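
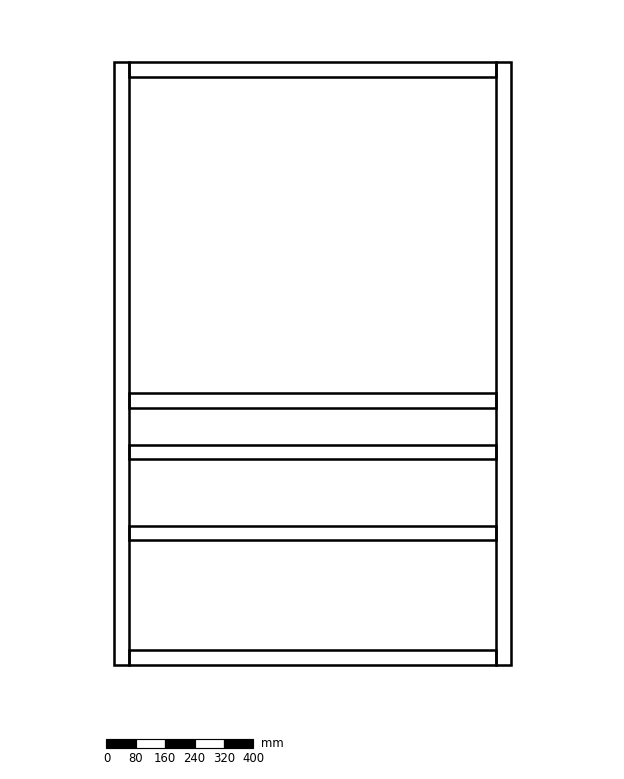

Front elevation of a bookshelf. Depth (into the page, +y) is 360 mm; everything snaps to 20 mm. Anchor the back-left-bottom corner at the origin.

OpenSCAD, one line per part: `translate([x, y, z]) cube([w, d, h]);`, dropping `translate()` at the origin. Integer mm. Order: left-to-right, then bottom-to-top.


cube([40, 360, 1640]);
translate([40, 0, 0]) cube([1000, 360, 40]);
translate([40, 0, 340]) cube([1000, 360, 40]);
translate([40, 0, 560]) cube([1000, 360, 40]);
translate([40, 0, 700]) cube([1000, 360, 40]);
translate([40, 0, 1600]) cube([1000, 360, 40]);
translate([1040, 0, 0]) cube([40, 360, 1640]);


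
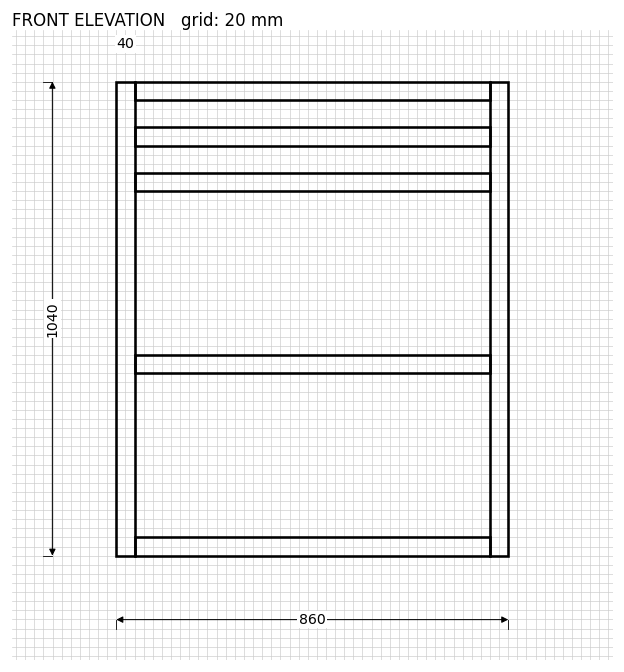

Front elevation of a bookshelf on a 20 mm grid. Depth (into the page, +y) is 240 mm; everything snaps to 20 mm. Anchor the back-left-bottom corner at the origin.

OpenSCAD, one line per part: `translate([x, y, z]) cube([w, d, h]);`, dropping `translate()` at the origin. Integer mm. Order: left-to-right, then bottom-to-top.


cube([40, 240, 1040]);
translate([40, 0, 0]) cube([780, 240, 40]);
translate([40, 0, 400]) cube([780, 240, 40]);
translate([40, 0, 800]) cube([780, 240, 40]);
translate([40, 0, 900]) cube([780, 240, 40]);
translate([40, 0, 1000]) cube([780, 240, 40]);
translate([820, 0, 0]) cube([40, 240, 1040]);


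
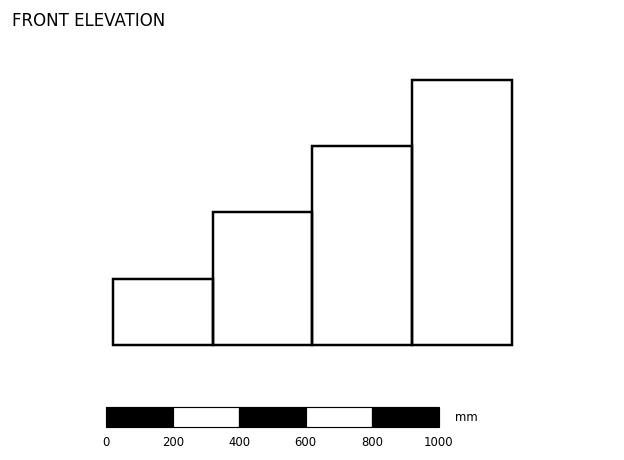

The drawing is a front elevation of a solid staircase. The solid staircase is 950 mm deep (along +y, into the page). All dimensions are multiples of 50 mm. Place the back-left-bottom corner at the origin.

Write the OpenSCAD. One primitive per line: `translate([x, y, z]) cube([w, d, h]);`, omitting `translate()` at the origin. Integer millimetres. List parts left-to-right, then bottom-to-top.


cube([300, 950, 200]);
translate([300, 0, 0]) cube([300, 950, 400]);
translate([600, 0, 0]) cube([300, 950, 600]);
translate([900, 0, 0]) cube([300, 950, 800]);


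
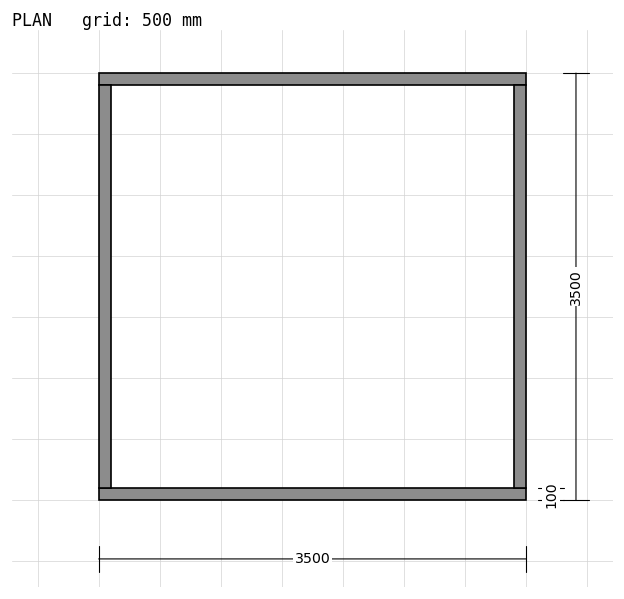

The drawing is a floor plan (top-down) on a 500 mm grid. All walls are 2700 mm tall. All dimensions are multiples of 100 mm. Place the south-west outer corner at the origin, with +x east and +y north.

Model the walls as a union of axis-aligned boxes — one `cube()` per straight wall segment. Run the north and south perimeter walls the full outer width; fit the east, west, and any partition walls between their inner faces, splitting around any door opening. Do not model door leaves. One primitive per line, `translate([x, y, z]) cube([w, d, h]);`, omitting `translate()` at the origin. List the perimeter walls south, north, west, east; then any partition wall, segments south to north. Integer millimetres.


cube([3500, 100, 2700]);
translate([0, 3400, 0]) cube([3500, 100, 2700]);
translate([0, 100, 0]) cube([100, 3300, 2700]);
translate([3400, 100, 0]) cube([100, 3300, 2700]);


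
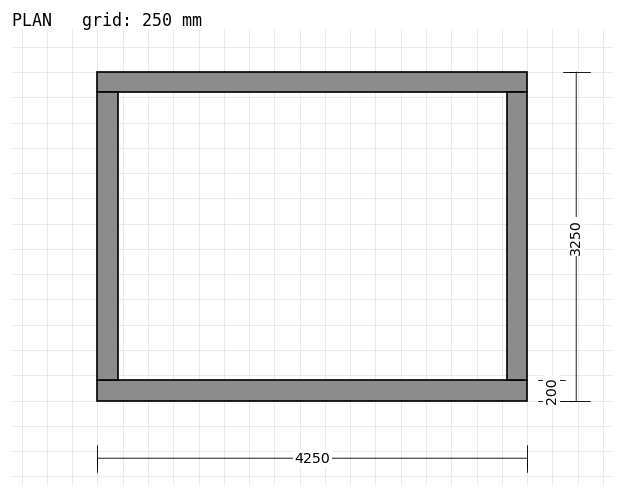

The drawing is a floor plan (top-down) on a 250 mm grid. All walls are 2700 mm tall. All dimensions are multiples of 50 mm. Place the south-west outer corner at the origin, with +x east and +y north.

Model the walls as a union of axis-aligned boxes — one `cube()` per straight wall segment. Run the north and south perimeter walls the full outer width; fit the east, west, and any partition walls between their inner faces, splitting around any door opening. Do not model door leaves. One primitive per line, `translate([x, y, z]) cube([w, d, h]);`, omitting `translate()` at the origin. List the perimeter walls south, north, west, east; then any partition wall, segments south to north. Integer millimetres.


cube([4250, 200, 2700]);
translate([0, 3050, 0]) cube([4250, 200, 2700]);
translate([0, 200, 0]) cube([200, 2850, 2700]);
translate([4050, 200, 0]) cube([200, 2850, 2700]);


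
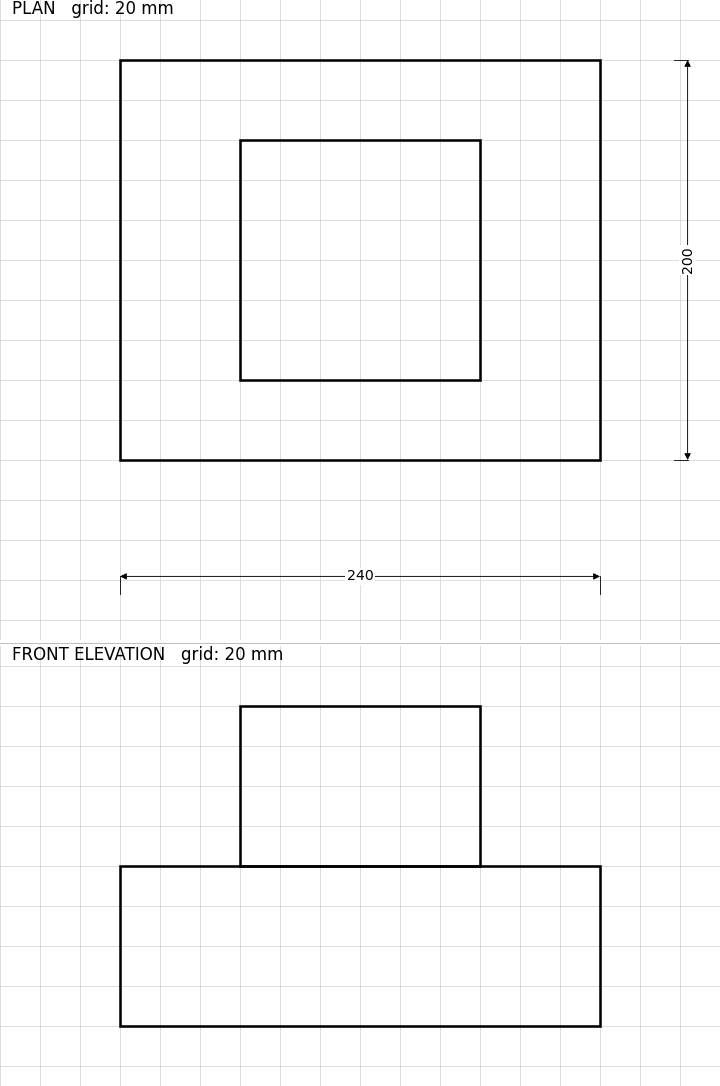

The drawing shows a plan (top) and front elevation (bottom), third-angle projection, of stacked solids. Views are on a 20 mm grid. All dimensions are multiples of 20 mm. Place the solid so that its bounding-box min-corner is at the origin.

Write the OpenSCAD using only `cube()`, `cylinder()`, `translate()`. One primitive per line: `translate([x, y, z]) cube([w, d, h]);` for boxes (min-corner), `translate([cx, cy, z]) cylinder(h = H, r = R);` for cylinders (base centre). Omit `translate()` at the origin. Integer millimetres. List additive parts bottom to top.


cube([240, 200, 80]);
translate([60, 40, 80]) cube([120, 120, 80]);


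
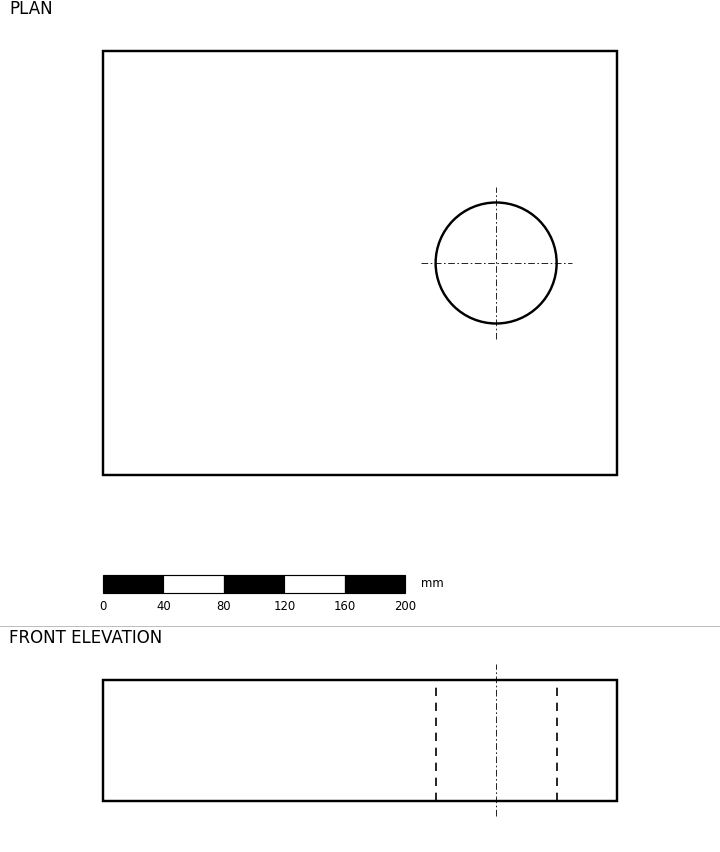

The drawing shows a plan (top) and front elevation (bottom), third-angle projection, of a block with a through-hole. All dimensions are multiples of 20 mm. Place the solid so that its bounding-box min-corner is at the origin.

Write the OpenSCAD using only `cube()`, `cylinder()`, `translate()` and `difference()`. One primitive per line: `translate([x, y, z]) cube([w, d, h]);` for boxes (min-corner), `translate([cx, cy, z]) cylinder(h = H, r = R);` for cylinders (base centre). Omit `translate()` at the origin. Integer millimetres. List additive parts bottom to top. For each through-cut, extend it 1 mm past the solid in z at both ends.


difference() {
  cube([340, 280, 80]);
  translate([260, 140, -1]) cylinder(h = 82, r = 40);
}


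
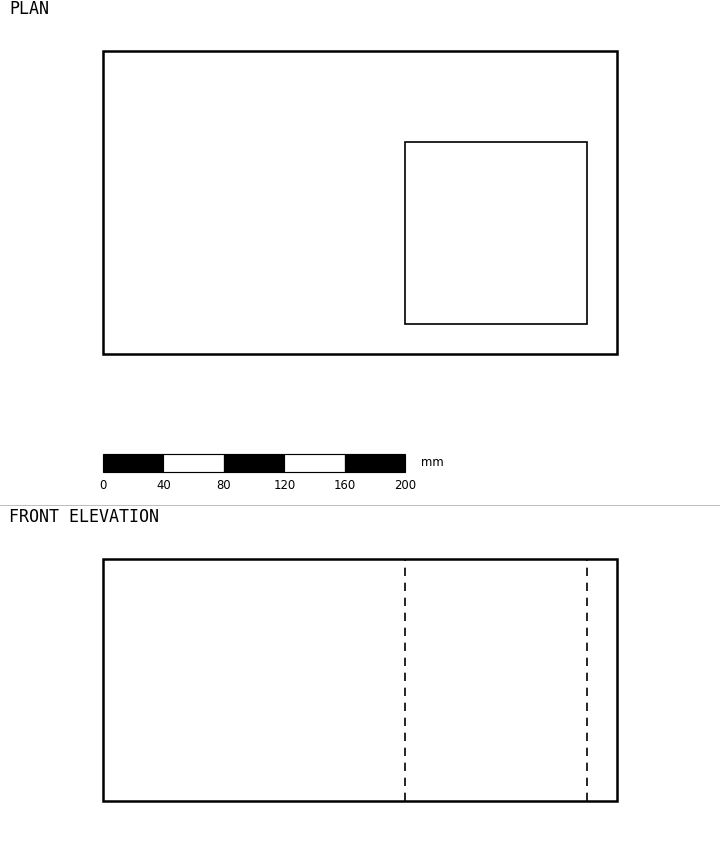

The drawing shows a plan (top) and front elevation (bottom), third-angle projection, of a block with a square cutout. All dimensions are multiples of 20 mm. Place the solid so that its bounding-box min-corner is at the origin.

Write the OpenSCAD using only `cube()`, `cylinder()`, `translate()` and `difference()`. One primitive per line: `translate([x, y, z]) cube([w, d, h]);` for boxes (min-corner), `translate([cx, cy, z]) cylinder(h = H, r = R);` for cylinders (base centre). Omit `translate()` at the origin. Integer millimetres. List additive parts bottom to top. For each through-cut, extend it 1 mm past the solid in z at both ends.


difference() {
  cube([340, 200, 160]);
  translate([200, 20, -1]) cube([120, 120, 162]);
}


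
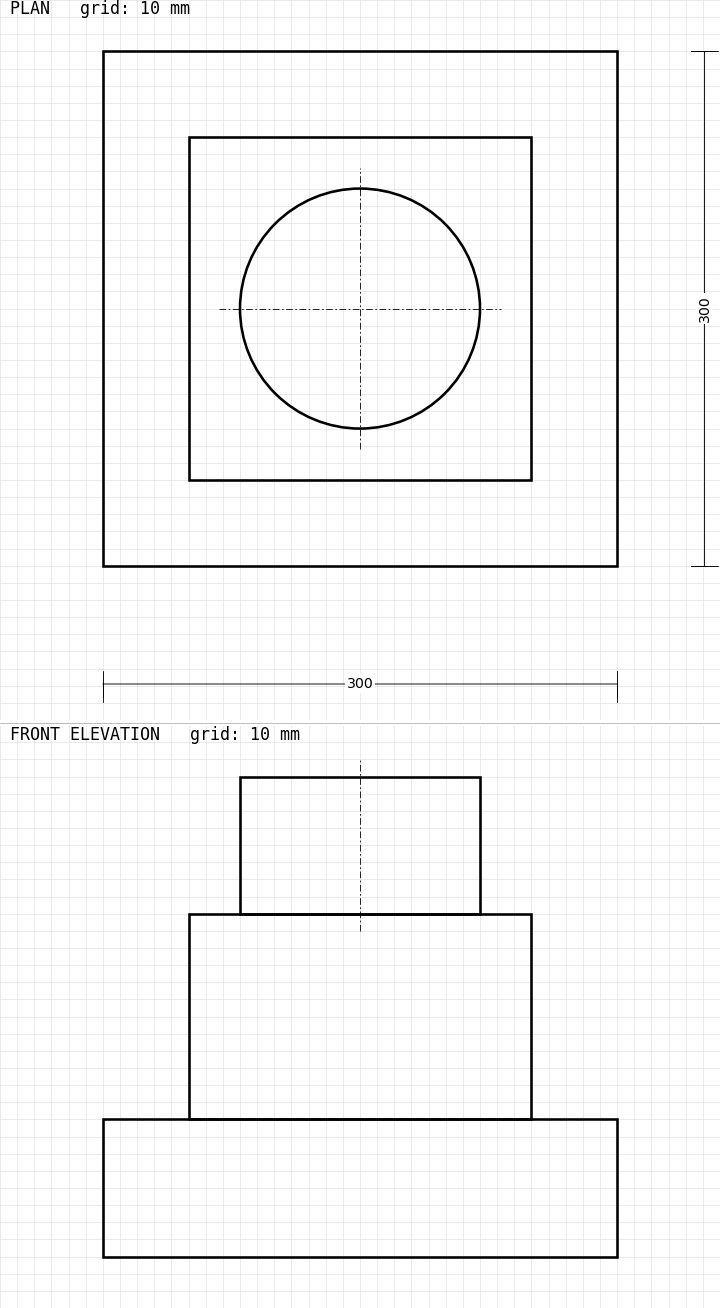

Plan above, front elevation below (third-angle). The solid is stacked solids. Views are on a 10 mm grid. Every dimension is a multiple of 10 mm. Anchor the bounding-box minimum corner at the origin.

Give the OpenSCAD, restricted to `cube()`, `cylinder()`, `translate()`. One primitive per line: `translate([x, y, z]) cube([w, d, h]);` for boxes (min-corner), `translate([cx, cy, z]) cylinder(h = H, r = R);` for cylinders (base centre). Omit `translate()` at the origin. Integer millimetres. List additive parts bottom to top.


cube([300, 300, 80]);
translate([50, 50, 80]) cube([200, 200, 120]);
translate([150, 150, 200]) cylinder(h = 80, r = 70);


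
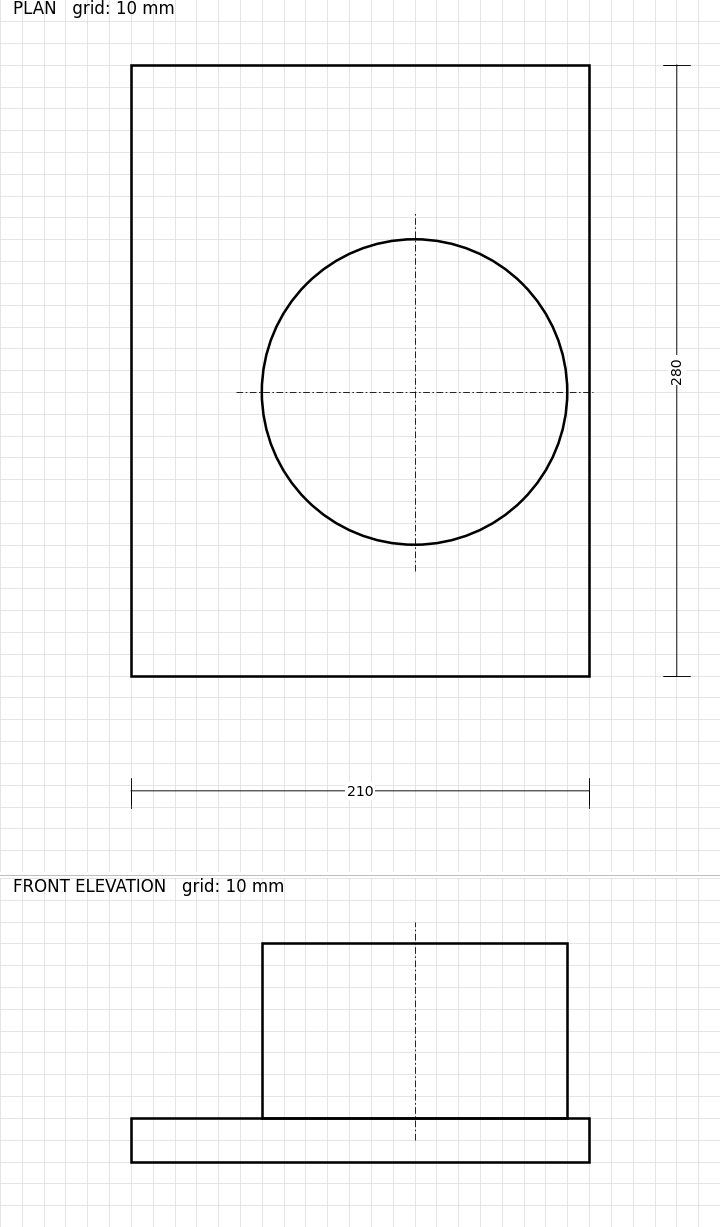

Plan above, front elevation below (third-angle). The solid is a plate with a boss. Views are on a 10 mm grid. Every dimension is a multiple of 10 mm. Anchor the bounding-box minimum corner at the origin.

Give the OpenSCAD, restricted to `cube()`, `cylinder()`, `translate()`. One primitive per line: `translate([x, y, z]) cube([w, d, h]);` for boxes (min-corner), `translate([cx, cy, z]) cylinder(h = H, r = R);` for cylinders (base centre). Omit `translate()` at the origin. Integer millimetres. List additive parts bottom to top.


cube([210, 280, 20]);
translate([130, 130, 20]) cylinder(h = 80, r = 70);


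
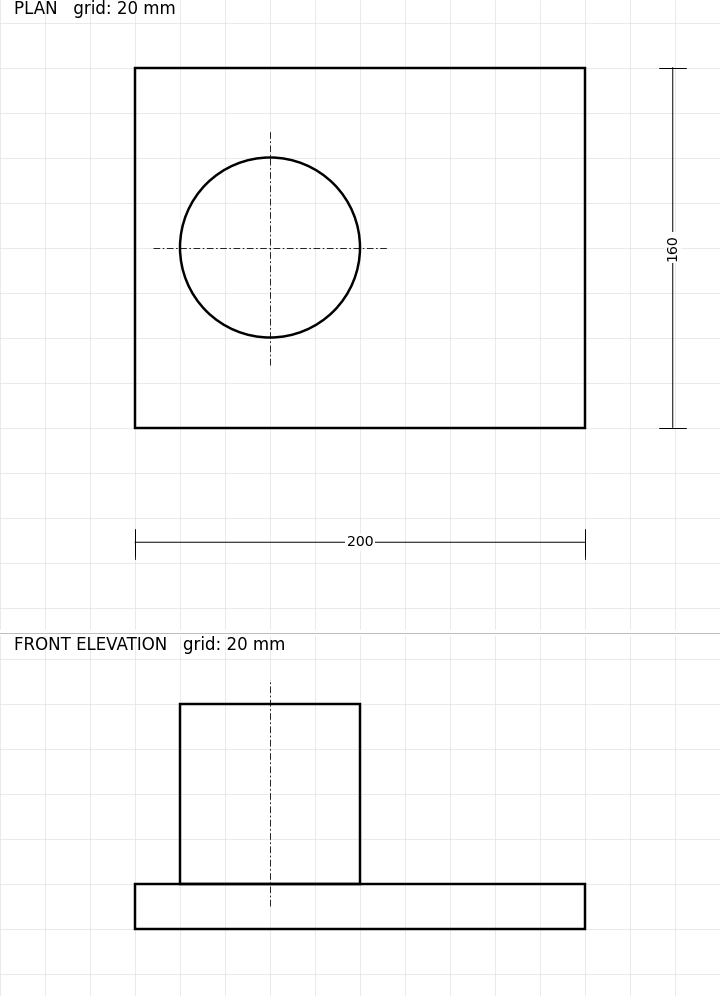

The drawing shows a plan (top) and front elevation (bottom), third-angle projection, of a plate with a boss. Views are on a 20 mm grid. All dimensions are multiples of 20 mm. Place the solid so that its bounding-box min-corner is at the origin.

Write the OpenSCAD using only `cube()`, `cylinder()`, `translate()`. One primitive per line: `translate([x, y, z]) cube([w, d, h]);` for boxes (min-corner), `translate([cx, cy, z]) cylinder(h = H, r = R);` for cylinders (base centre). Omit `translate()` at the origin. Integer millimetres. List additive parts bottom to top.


cube([200, 160, 20]);
translate([60, 80, 20]) cylinder(h = 80, r = 40);


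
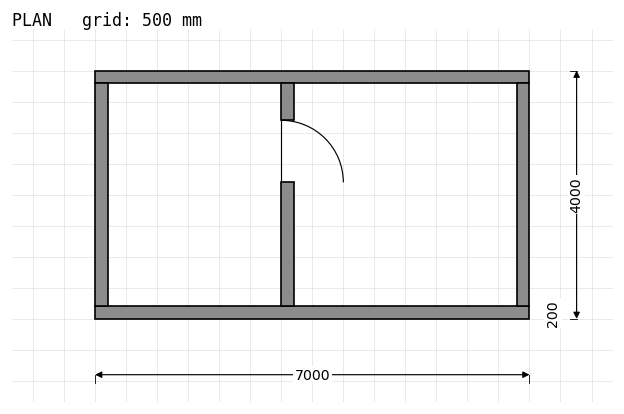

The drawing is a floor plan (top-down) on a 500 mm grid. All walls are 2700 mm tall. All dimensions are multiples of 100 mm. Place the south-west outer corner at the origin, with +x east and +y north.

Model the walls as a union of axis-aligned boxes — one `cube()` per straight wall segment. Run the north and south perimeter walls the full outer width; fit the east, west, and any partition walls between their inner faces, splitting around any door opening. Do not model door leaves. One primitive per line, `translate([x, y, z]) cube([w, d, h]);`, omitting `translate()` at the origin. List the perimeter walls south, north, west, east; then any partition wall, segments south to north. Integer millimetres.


cube([7000, 200, 2700]);
translate([0, 3800, 0]) cube([7000, 200, 2700]);
translate([0, 200, 0]) cube([200, 3600, 2700]);
translate([6800, 200, 0]) cube([200, 3600, 2700]);
translate([3000, 200, 0]) cube([200, 2000, 2700]);
translate([3000, 3200, 0]) cube([200, 600, 2700]);


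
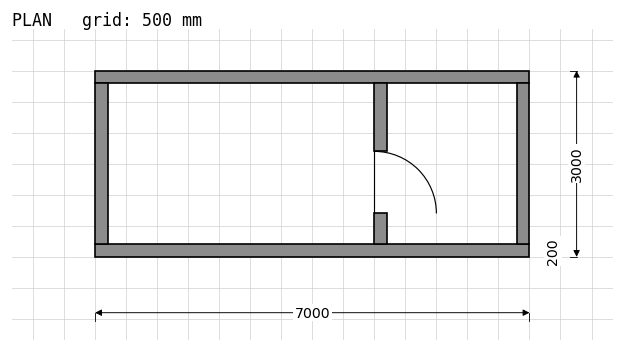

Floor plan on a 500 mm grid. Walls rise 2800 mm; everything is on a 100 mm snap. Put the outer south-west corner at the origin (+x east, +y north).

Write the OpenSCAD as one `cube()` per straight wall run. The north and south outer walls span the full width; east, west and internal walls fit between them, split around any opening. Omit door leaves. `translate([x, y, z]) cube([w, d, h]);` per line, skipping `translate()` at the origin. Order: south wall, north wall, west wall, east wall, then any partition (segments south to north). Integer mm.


cube([7000, 200, 2800]);
translate([0, 2800, 0]) cube([7000, 200, 2800]);
translate([0, 200, 0]) cube([200, 2600, 2800]);
translate([6800, 200, 0]) cube([200, 2600, 2800]);
translate([4500, 200, 0]) cube([200, 500, 2800]);
translate([4500, 1700, 0]) cube([200, 1100, 2800]);


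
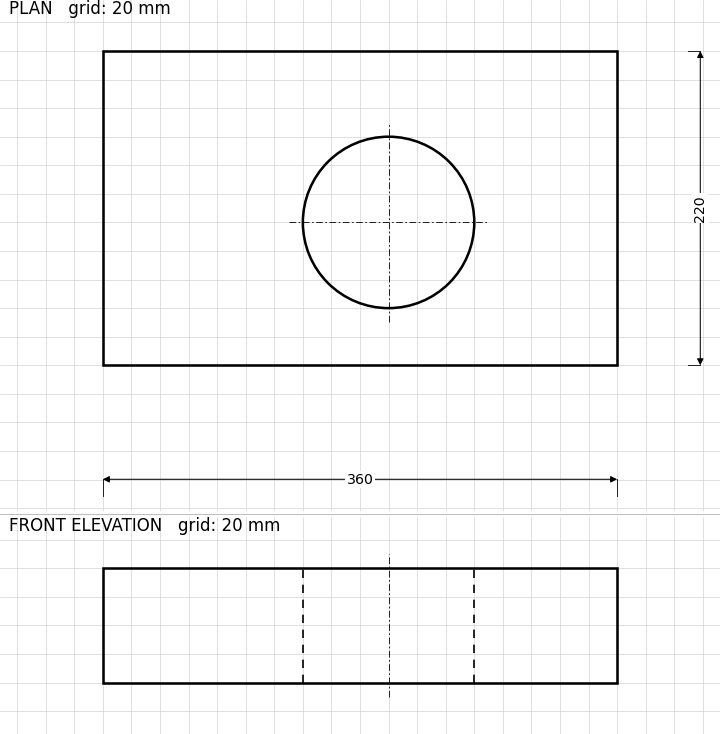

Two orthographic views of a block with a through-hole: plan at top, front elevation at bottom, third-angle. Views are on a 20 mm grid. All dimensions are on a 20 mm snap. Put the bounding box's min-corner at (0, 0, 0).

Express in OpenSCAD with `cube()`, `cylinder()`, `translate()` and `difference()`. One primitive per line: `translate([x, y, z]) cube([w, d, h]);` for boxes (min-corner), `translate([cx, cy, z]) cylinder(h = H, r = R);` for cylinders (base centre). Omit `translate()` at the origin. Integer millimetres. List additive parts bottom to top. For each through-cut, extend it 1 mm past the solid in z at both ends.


difference() {
  cube([360, 220, 80]);
  translate([200, 100, -1]) cylinder(h = 82, r = 60);
}


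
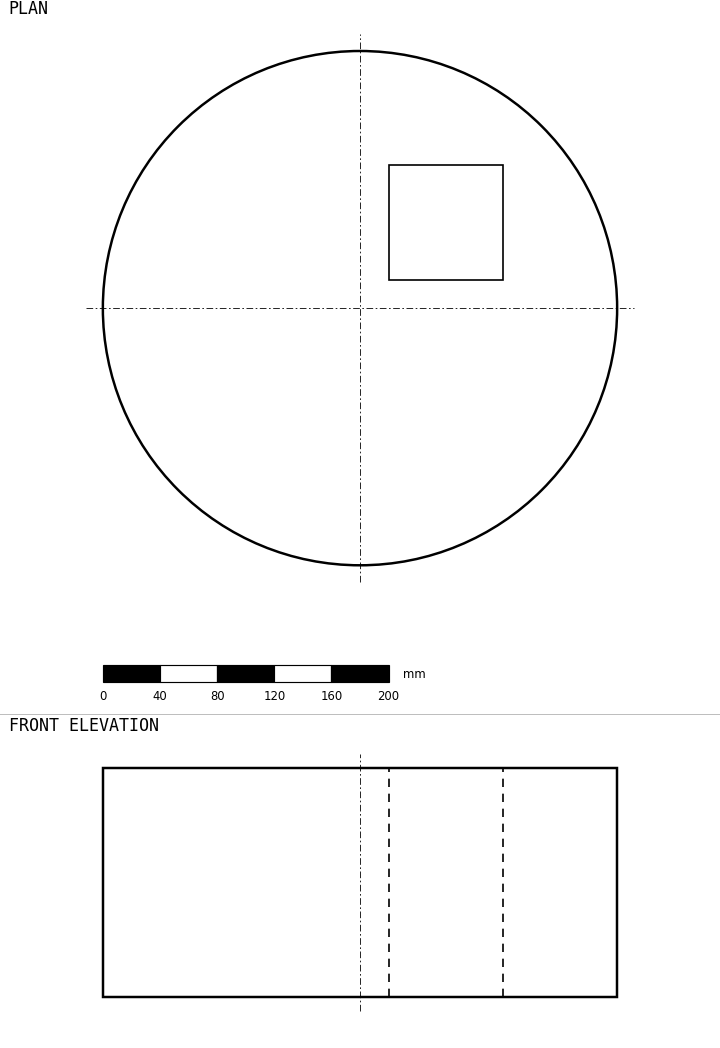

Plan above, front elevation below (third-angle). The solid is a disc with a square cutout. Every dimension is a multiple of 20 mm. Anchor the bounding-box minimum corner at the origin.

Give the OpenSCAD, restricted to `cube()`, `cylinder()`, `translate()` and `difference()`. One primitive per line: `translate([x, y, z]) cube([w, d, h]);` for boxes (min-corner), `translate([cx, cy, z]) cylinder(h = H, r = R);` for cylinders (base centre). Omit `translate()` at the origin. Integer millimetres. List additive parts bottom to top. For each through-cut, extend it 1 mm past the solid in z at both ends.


difference() {
  translate([180, 180, 0]) cylinder(h = 160, r = 180);
  translate([200, 200, -1]) cube([80, 80, 162]);
}


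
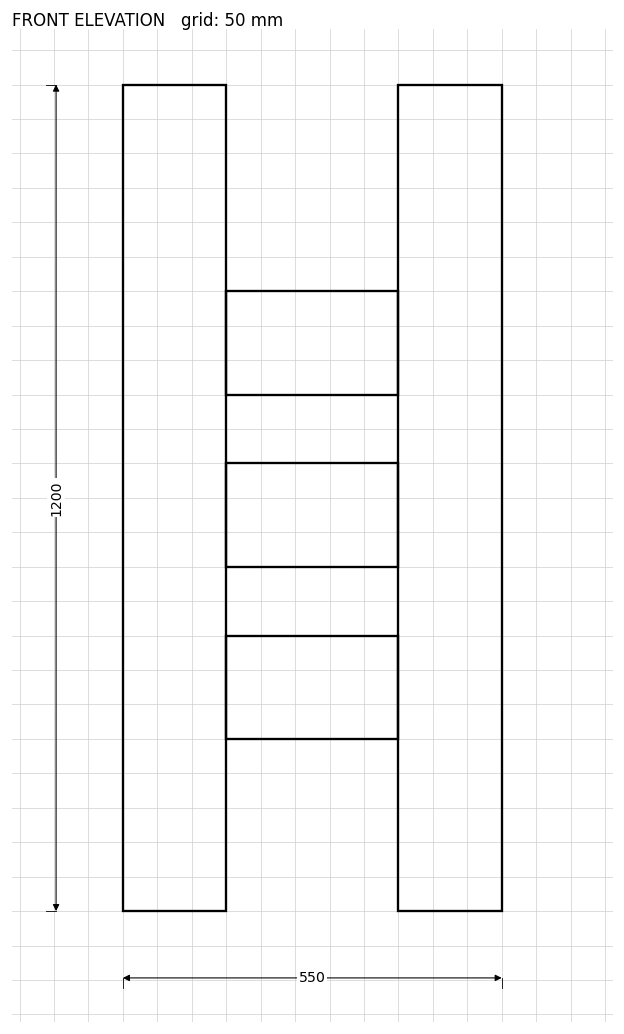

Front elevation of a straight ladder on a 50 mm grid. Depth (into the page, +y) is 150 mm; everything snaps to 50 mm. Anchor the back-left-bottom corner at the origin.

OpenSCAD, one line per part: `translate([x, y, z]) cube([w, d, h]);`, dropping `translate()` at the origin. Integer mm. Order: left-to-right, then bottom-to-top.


cube([150, 150, 1200]);
translate([150, 0, 250]) cube([250, 150, 150]);
translate([150, 0, 500]) cube([250, 150, 150]);
translate([150, 0, 750]) cube([250, 150, 150]);
translate([400, 0, 0]) cube([150, 150, 1200]);


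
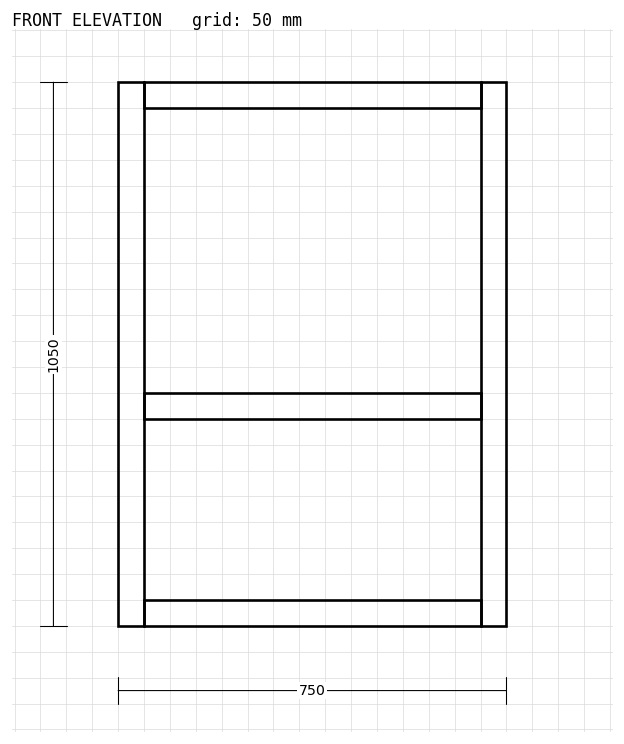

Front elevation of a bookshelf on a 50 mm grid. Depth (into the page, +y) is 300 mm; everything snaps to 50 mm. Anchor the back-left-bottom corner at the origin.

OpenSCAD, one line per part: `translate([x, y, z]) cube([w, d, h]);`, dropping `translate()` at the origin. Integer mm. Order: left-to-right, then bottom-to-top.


cube([50, 300, 1050]);
translate([50, 0, 0]) cube([650, 300, 50]);
translate([50, 0, 400]) cube([650, 300, 50]);
translate([50, 0, 1000]) cube([650, 300, 50]);
translate([700, 0, 0]) cube([50, 300, 1050]);


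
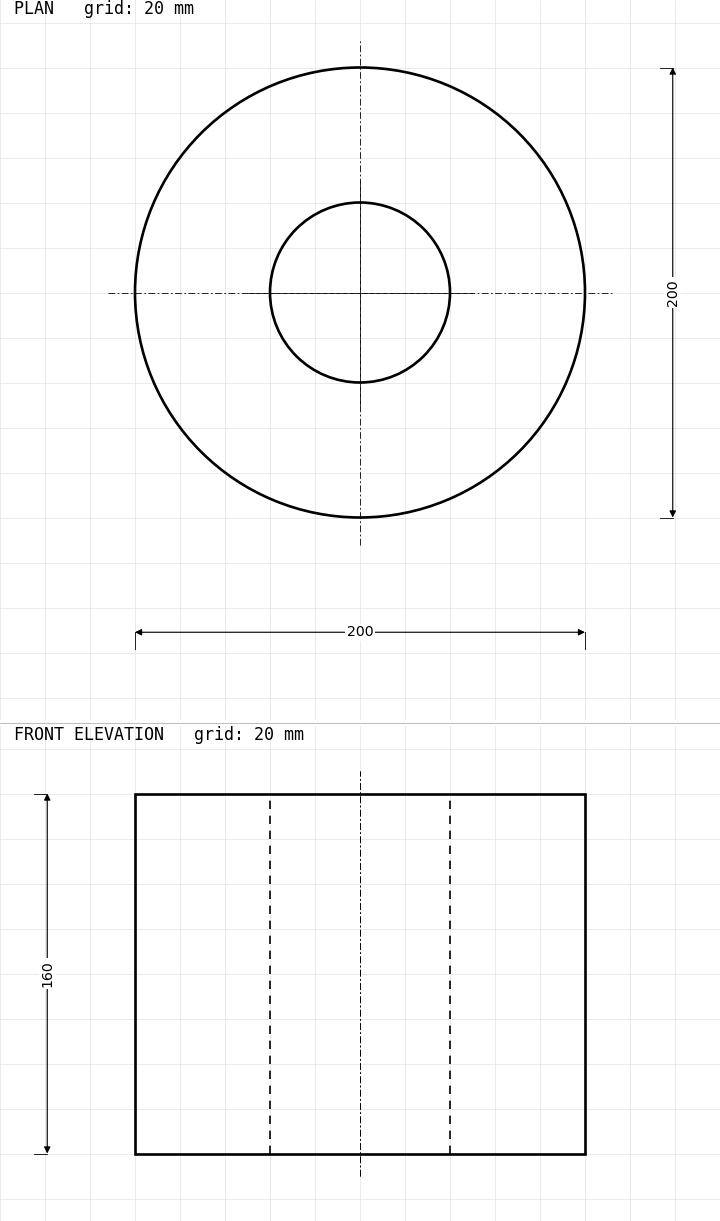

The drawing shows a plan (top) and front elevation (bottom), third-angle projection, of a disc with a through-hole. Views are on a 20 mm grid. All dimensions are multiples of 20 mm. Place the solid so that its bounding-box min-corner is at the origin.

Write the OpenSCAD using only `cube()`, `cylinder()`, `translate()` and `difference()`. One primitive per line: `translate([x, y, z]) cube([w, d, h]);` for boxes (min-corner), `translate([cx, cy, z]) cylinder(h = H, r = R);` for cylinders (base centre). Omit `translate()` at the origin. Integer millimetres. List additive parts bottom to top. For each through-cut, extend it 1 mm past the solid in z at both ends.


difference() {
  translate([100, 100, 0]) cylinder(h = 160, r = 100);
  translate([100, 100, -1]) cylinder(h = 162, r = 40);
}


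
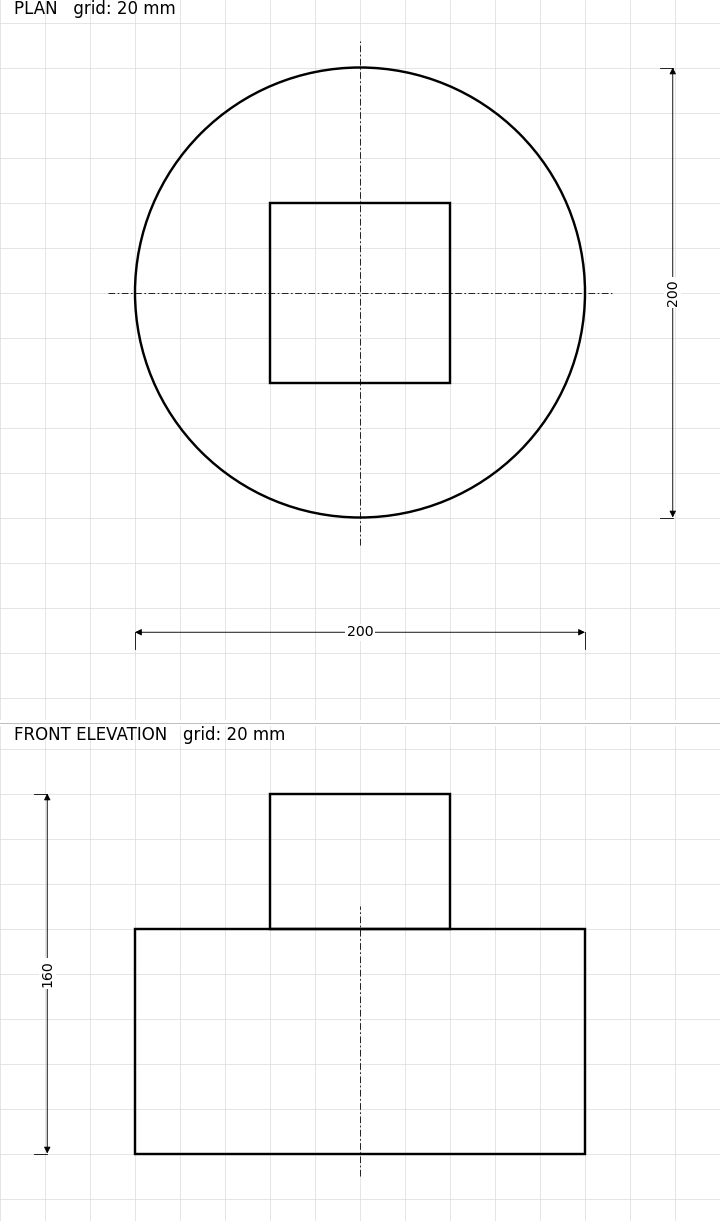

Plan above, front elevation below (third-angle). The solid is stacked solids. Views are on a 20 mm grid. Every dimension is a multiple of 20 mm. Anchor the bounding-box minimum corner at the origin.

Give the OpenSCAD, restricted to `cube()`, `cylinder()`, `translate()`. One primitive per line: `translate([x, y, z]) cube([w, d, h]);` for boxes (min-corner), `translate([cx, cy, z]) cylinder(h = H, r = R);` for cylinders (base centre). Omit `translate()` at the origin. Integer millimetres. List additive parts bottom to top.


translate([100, 100, 0]) cylinder(h = 100, r = 100);
translate([60, 60, 100]) cube([80, 80, 60]);


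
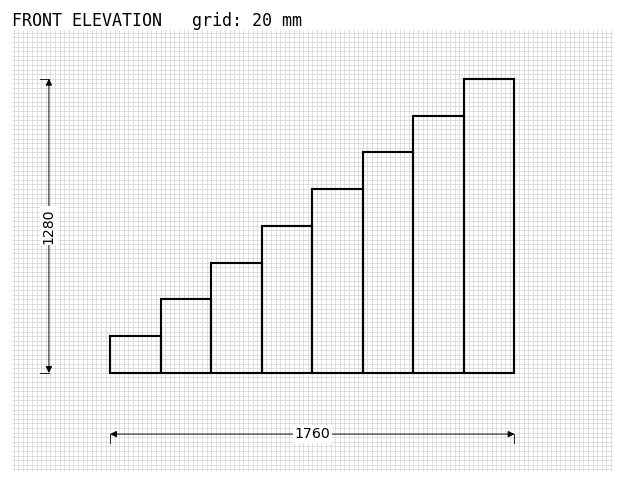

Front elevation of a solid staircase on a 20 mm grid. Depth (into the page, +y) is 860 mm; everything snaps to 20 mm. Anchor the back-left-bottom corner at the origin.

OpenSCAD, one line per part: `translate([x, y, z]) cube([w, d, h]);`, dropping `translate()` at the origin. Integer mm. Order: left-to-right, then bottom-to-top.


cube([220, 860, 160]);
translate([220, 0, 0]) cube([220, 860, 320]);
translate([440, 0, 0]) cube([220, 860, 480]);
translate([660, 0, 0]) cube([220, 860, 640]);
translate([880, 0, 0]) cube([220, 860, 800]);
translate([1100, 0, 0]) cube([220, 860, 960]);
translate([1320, 0, 0]) cube([220, 860, 1120]);
translate([1540, 0, 0]) cube([220, 860, 1280]);


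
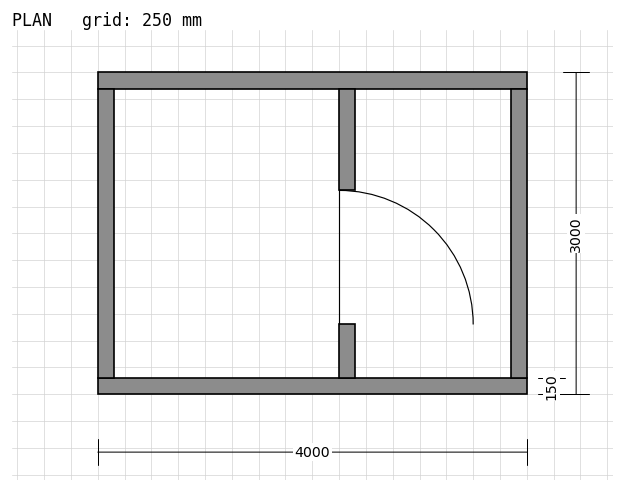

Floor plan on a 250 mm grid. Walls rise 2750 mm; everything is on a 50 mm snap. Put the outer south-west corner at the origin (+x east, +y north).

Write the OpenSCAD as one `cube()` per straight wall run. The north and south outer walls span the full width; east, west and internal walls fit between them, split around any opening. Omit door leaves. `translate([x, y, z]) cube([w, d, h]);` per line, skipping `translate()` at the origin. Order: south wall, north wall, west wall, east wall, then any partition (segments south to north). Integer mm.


cube([4000, 150, 2750]);
translate([0, 2850, 0]) cube([4000, 150, 2750]);
translate([0, 150, 0]) cube([150, 2700, 2750]);
translate([3850, 150, 0]) cube([150, 2700, 2750]);
translate([2250, 150, 0]) cube([150, 500, 2750]);
translate([2250, 1900, 0]) cube([150, 950, 2750]);


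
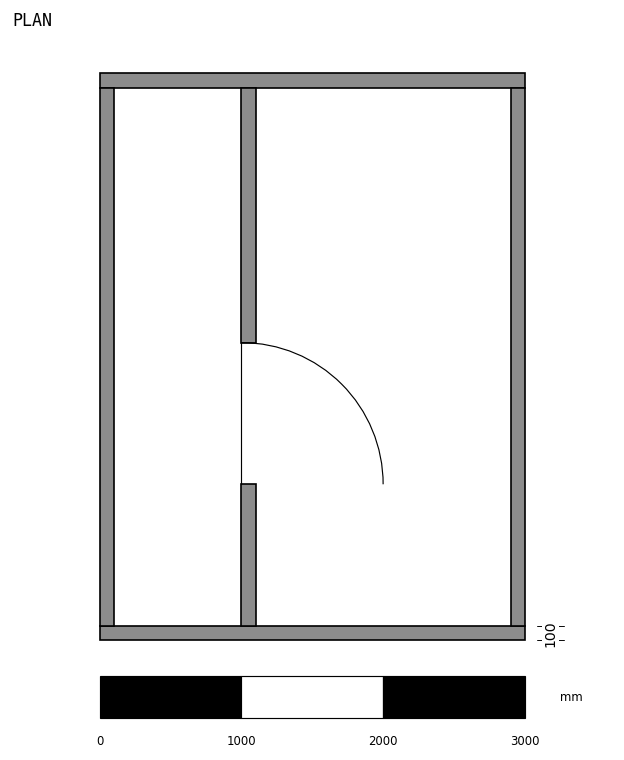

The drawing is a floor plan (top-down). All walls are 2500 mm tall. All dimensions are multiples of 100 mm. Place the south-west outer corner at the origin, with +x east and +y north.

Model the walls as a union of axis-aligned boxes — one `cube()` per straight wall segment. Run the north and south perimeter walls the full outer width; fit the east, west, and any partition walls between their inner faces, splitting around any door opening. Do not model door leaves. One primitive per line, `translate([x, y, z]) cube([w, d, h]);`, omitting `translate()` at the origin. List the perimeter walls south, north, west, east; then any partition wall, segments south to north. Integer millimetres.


cube([3000, 100, 2500]);
translate([0, 3900, 0]) cube([3000, 100, 2500]);
translate([0, 100, 0]) cube([100, 3800, 2500]);
translate([2900, 100, 0]) cube([100, 3800, 2500]);
translate([1000, 100, 0]) cube([100, 1000, 2500]);
translate([1000, 2100, 0]) cube([100, 1800, 2500]);


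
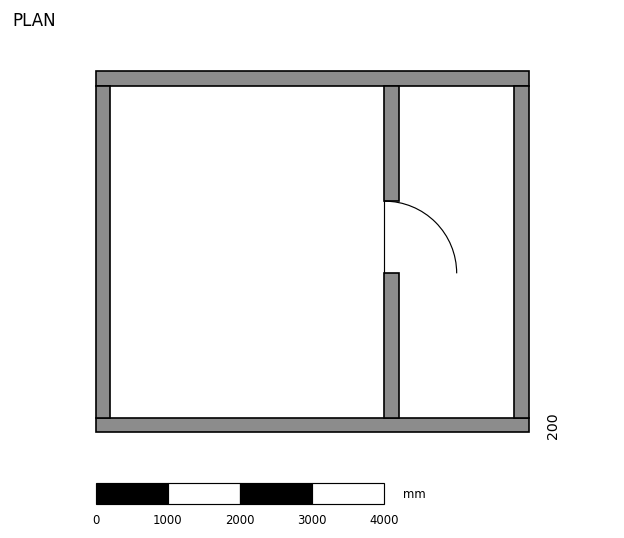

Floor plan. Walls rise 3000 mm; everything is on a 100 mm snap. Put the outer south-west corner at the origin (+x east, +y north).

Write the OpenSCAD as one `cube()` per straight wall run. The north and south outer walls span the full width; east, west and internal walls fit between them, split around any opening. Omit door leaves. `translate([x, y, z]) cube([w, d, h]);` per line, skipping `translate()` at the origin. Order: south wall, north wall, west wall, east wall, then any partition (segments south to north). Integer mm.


cube([6000, 200, 3000]);
translate([0, 4800, 0]) cube([6000, 200, 3000]);
translate([0, 200, 0]) cube([200, 4600, 3000]);
translate([5800, 200, 0]) cube([200, 4600, 3000]);
translate([4000, 200, 0]) cube([200, 2000, 3000]);
translate([4000, 3200, 0]) cube([200, 1600, 3000]);


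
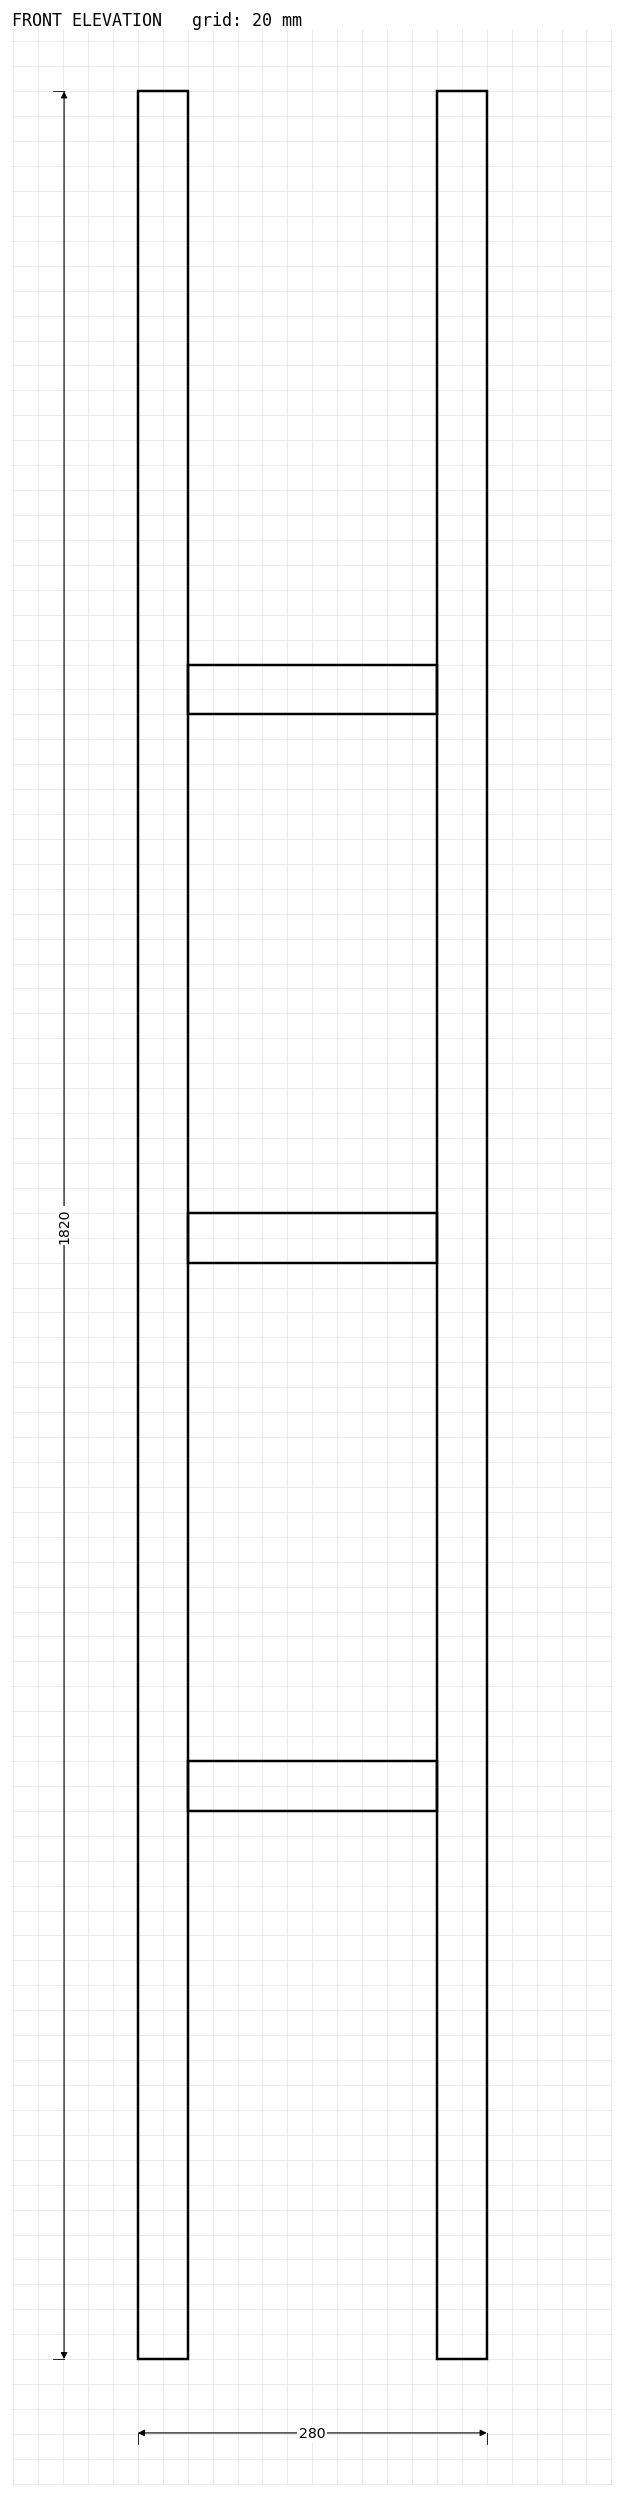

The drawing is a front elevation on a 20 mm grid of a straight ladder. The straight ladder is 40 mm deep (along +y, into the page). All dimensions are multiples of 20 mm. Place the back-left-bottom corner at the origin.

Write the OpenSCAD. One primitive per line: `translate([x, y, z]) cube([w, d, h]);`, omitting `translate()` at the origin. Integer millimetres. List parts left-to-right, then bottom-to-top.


cube([40, 40, 1820]);
translate([40, 0, 440]) cube([200, 40, 40]);
translate([40, 0, 880]) cube([200, 40, 40]);
translate([40, 0, 1320]) cube([200, 40, 40]);
translate([240, 0, 0]) cube([40, 40, 1820]);


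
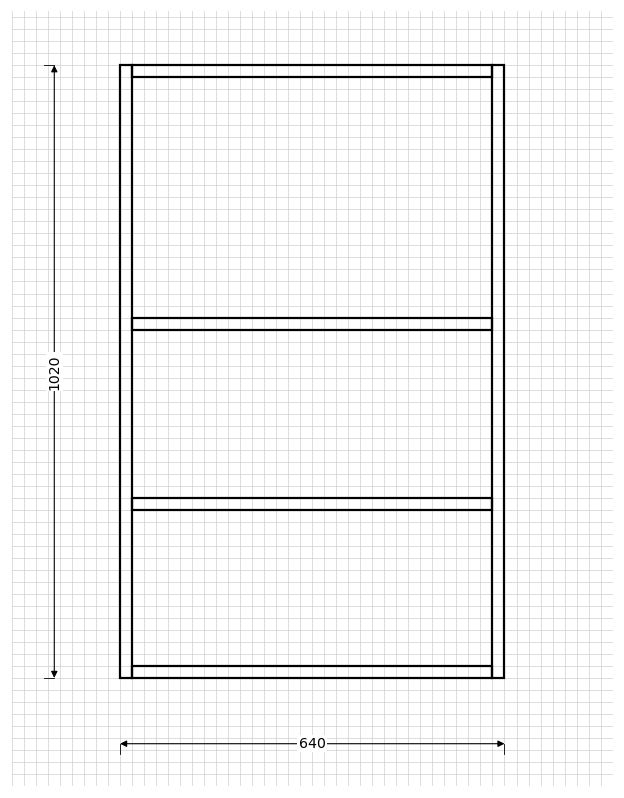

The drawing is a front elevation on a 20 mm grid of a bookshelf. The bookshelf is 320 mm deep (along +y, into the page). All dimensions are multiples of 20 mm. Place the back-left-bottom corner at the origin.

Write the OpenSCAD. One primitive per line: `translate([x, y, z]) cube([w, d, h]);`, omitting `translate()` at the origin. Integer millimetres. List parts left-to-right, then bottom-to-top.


cube([20, 320, 1020]);
translate([20, 0, 0]) cube([600, 320, 20]);
translate([20, 0, 280]) cube([600, 320, 20]);
translate([20, 0, 580]) cube([600, 320, 20]);
translate([20, 0, 1000]) cube([600, 320, 20]);
translate([620, 0, 0]) cube([20, 320, 1020]);


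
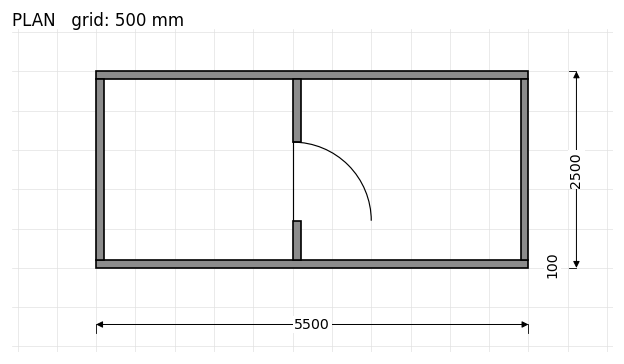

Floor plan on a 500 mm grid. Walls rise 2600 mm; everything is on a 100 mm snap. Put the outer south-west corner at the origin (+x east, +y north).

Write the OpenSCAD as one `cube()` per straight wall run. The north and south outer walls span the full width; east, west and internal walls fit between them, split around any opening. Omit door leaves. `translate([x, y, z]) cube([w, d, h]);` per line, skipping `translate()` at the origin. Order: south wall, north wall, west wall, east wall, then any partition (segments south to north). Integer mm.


cube([5500, 100, 2600]);
translate([0, 2400, 0]) cube([5500, 100, 2600]);
translate([0, 100, 0]) cube([100, 2300, 2600]);
translate([5400, 100, 0]) cube([100, 2300, 2600]);
translate([2500, 100, 0]) cube([100, 500, 2600]);
translate([2500, 1600, 0]) cube([100, 800, 2600]);


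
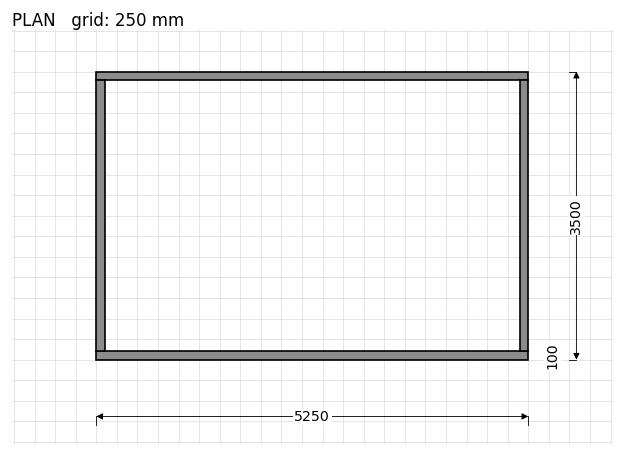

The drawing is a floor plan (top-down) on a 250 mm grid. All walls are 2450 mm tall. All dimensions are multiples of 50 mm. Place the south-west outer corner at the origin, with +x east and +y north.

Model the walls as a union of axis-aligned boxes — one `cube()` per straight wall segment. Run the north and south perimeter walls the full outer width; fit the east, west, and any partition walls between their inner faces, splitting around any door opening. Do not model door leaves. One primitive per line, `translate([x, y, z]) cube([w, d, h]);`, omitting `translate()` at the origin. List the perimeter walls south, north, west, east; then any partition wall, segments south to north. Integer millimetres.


cube([5250, 100, 2450]);
translate([0, 3400, 0]) cube([5250, 100, 2450]);
translate([0, 100, 0]) cube([100, 3300, 2450]);
translate([5150, 100, 0]) cube([100, 3300, 2450]);


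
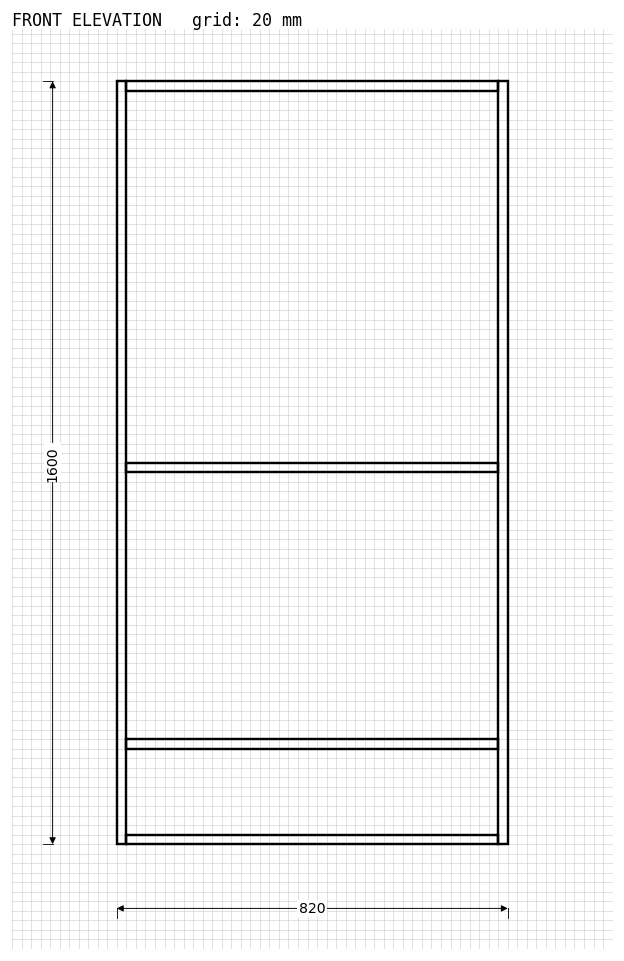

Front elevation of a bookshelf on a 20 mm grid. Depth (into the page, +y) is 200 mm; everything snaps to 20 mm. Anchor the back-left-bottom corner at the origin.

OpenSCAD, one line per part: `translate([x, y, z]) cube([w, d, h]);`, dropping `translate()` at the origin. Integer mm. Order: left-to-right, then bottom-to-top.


cube([20, 200, 1600]);
translate([20, 0, 0]) cube([780, 200, 20]);
translate([20, 0, 200]) cube([780, 200, 20]);
translate([20, 0, 780]) cube([780, 200, 20]);
translate([20, 0, 1580]) cube([780, 200, 20]);
translate([800, 0, 0]) cube([20, 200, 1600]);


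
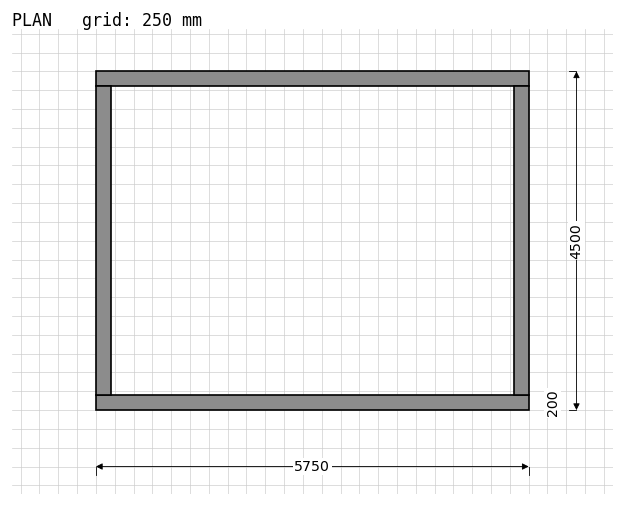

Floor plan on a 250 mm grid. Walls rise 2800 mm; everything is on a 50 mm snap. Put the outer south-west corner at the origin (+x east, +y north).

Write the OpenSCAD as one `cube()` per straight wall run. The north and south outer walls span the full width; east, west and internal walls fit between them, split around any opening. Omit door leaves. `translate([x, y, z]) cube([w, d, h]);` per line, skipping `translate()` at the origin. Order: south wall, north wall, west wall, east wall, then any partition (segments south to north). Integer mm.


cube([5750, 200, 2800]);
translate([0, 4300, 0]) cube([5750, 200, 2800]);
translate([0, 200, 0]) cube([200, 4100, 2800]);
translate([5550, 200, 0]) cube([200, 4100, 2800]);


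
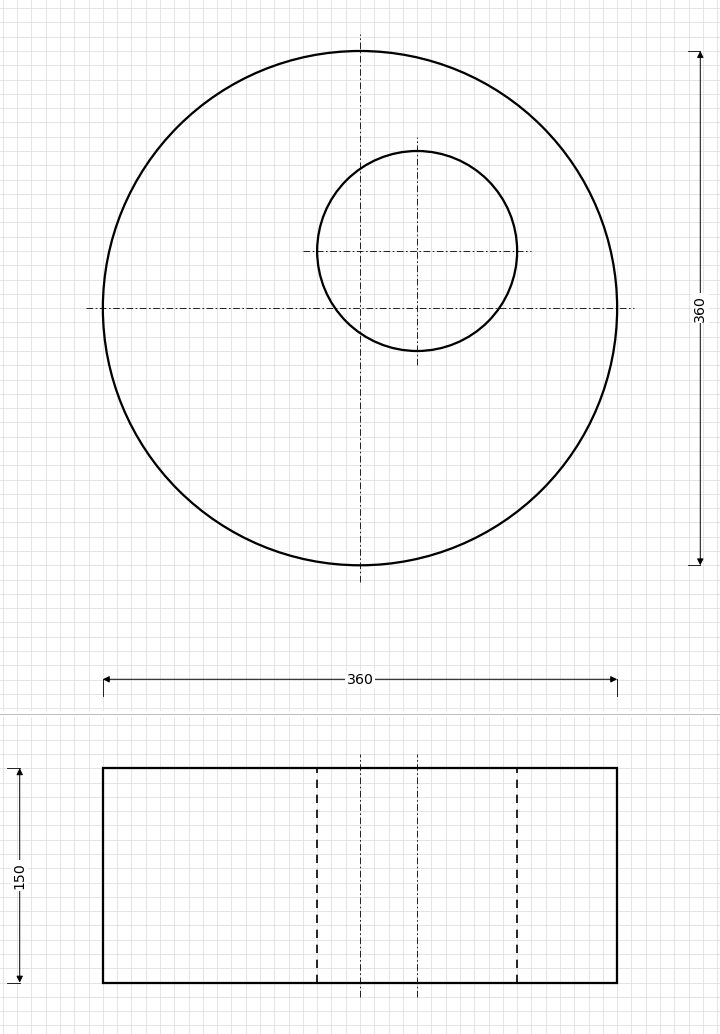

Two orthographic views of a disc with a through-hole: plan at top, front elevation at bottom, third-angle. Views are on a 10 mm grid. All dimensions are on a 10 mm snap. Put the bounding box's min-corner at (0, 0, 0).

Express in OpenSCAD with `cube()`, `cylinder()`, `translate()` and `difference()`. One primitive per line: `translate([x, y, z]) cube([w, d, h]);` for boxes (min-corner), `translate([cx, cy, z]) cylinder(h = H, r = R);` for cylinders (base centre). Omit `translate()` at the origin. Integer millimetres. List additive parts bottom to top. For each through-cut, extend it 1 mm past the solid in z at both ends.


difference() {
  translate([180, 180, 0]) cylinder(h = 150, r = 180);
  translate([220, 220, -1]) cylinder(h = 152, r = 70);
}


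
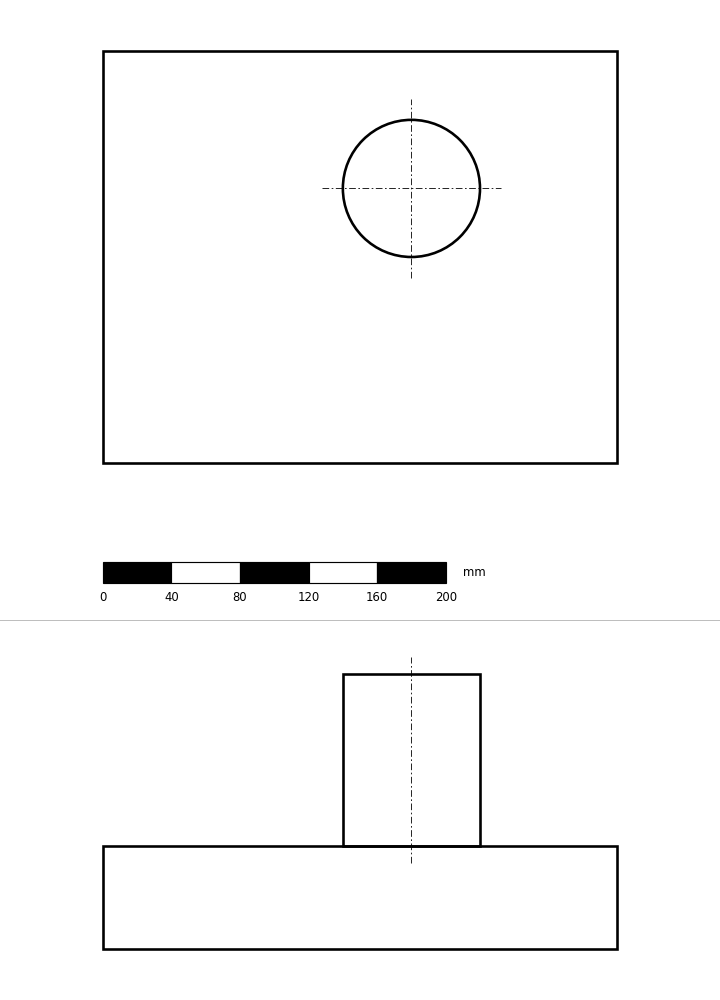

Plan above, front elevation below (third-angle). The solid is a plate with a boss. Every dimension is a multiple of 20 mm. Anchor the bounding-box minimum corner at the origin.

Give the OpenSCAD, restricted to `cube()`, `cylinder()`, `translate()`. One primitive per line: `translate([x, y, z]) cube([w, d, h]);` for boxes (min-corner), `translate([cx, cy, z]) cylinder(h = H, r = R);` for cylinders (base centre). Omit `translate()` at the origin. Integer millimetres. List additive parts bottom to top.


cube([300, 240, 60]);
translate([180, 160, 60]) cylinder(h = 100, r = 40);


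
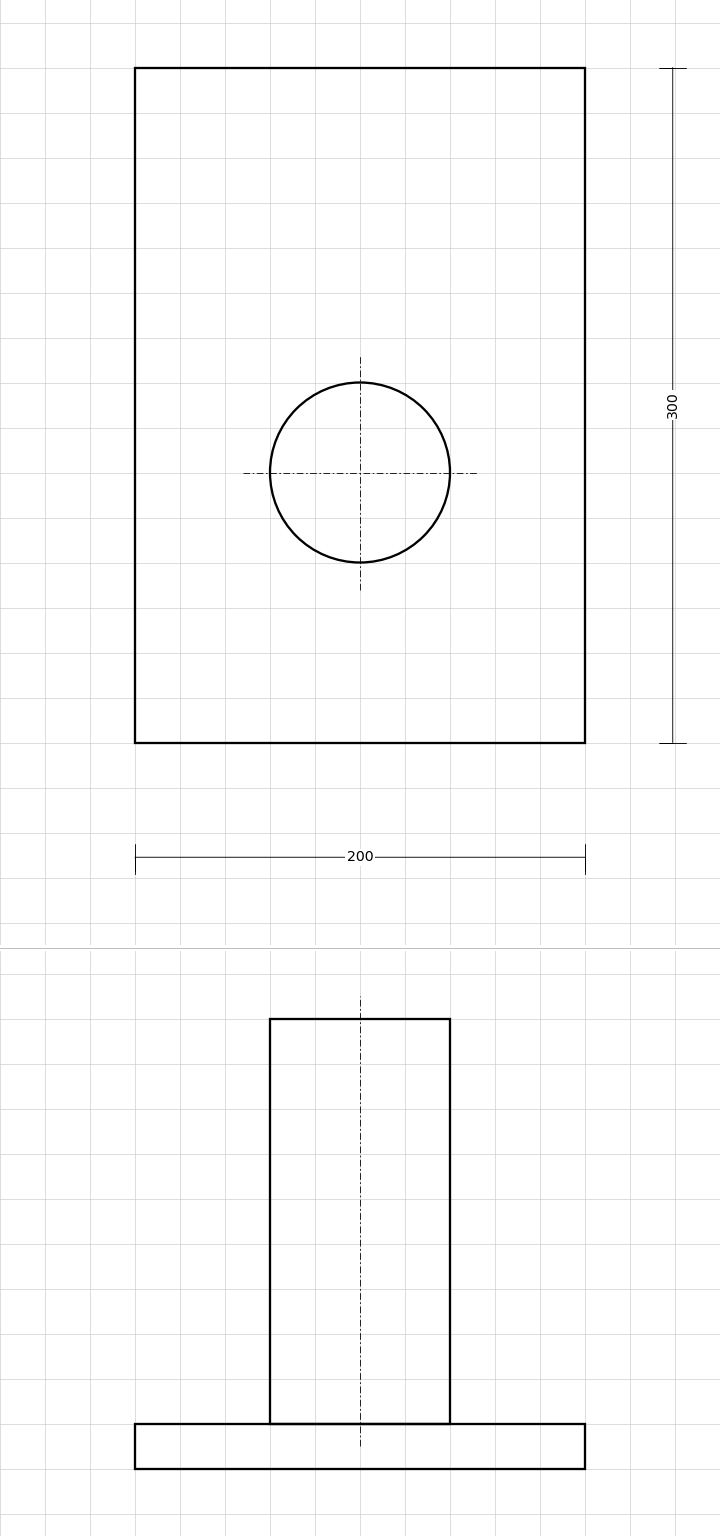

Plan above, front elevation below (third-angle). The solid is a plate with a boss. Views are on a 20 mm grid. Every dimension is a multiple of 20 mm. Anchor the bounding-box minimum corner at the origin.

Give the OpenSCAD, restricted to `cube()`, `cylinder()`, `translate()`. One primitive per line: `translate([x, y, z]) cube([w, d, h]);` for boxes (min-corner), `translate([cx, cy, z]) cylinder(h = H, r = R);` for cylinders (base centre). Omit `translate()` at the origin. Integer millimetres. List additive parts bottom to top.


cube([200, 300, 20]);
translate([100, 120, 20]) cylinder(h = 180, r = 40);


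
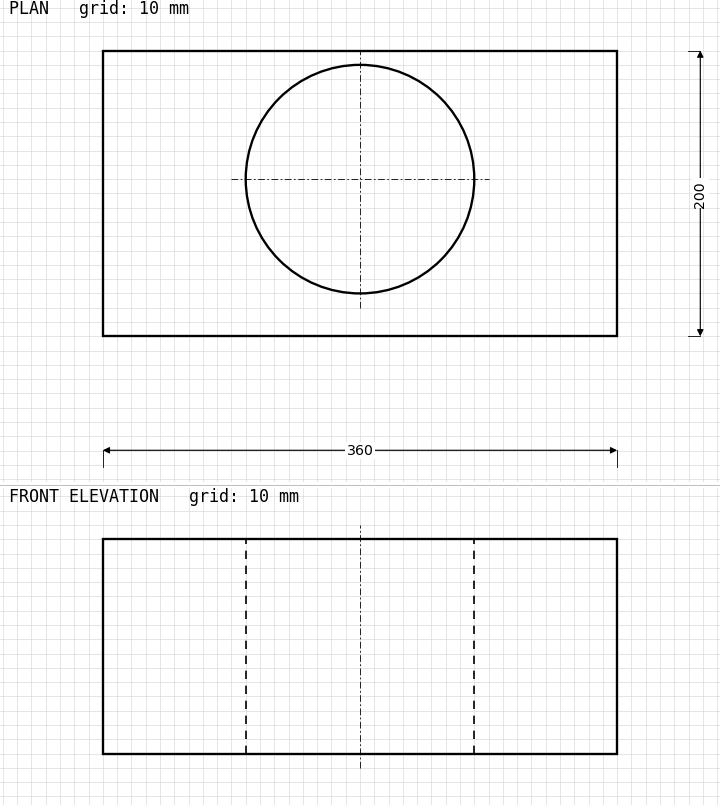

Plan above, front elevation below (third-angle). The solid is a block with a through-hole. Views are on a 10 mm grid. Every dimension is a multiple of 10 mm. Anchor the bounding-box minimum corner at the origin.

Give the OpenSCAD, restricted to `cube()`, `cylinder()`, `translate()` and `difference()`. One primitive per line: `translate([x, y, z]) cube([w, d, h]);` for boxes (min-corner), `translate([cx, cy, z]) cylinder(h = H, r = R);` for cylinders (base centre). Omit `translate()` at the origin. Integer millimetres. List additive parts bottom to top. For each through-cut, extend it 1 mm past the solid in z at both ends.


difference() {
  cube([360, 200, 150]);
  translate([180, 110, -1]) cylinder(h = 152, r = 80);
}


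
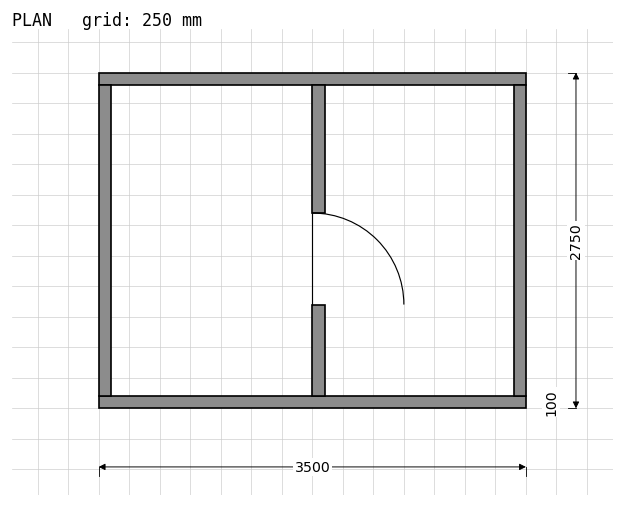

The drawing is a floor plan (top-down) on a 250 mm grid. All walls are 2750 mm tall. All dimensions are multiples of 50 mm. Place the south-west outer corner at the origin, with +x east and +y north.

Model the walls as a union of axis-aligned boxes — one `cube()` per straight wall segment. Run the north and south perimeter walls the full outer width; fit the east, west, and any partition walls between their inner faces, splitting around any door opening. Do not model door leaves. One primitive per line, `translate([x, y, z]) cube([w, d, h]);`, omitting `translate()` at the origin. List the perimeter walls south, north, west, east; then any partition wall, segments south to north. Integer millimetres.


cube([3500, 100, 2750]);
translate([0, 2650, 0]) cube([3500, 100, 2750]);
translate([0, 100, 0]) cube([100, 2550, 2750]);
translate([3400, 100, 0]) cube([100, 2550, 2750]);
translate([1750, 100, 0]) cube([100, 750, 2750]);
translate([1750, 1600, 0]) cube([100, 1050, 2750]);


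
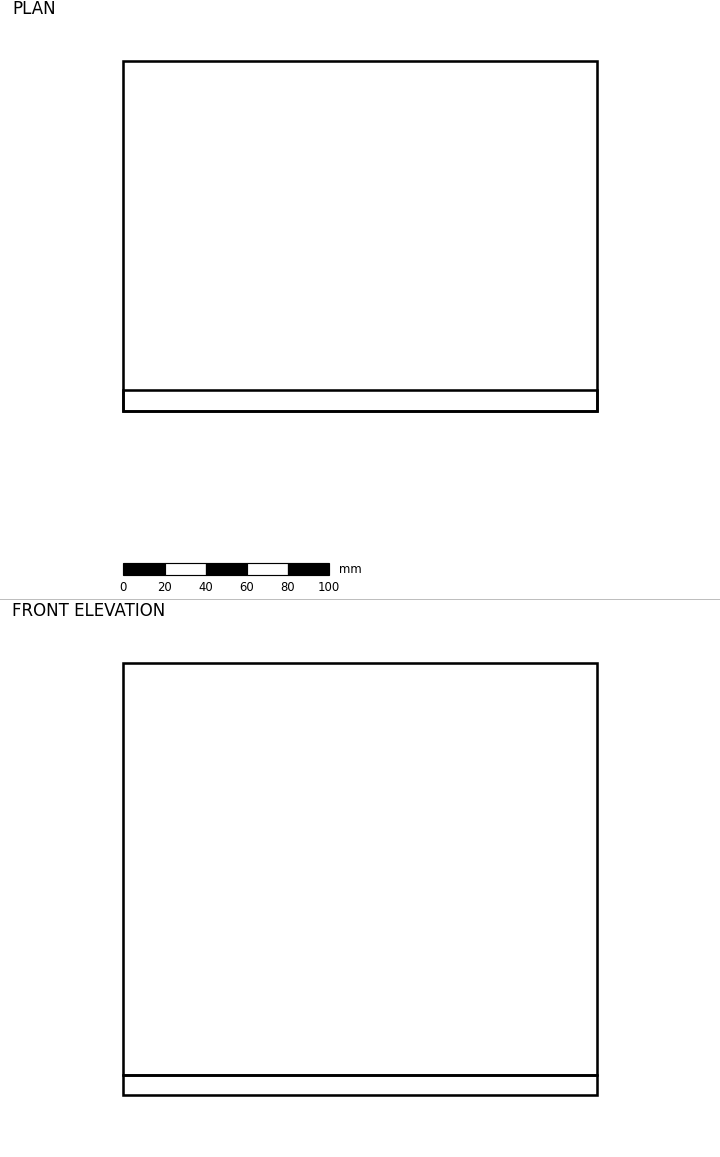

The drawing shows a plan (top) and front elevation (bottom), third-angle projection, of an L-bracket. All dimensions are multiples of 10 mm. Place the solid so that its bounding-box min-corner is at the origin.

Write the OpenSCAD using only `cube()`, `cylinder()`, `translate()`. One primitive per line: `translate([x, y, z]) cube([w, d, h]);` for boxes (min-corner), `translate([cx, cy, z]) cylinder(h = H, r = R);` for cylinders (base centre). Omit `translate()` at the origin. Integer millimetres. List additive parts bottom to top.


cube([230, 170, 10]);
translate([0, 0, 10]) cube([230, 10, 200]);


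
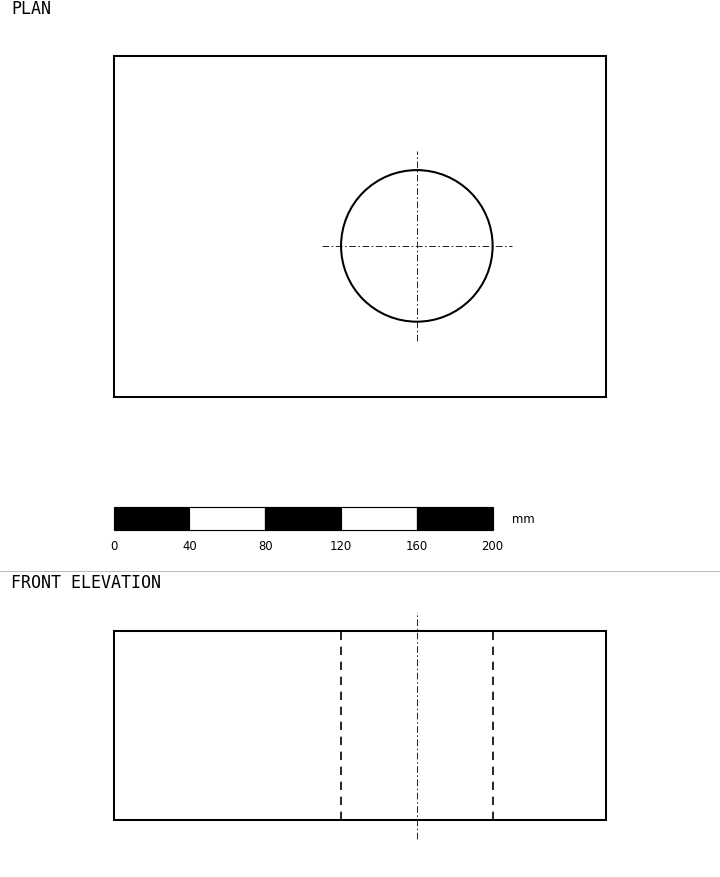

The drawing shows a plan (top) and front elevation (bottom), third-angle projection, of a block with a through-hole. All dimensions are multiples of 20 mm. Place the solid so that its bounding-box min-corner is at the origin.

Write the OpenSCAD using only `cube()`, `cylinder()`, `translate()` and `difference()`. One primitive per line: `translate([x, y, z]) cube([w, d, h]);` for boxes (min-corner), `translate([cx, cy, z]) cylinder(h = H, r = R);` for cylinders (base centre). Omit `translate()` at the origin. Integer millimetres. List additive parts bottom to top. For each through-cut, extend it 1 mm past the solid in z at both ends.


difference() {
  cube([260, 180, 100]);
  translate([160, 80, -1]) cylinder(h = 102, r = 40);
}


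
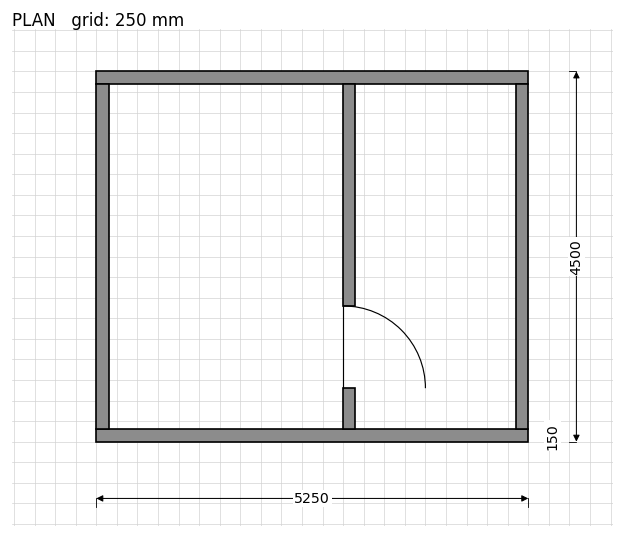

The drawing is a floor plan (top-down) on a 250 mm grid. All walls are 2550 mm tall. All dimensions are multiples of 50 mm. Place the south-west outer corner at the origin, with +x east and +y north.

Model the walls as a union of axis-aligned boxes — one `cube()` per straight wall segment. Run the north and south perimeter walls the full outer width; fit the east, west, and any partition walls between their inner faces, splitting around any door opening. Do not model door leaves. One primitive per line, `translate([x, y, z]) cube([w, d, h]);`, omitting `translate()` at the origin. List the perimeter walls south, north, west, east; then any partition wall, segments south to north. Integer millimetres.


cube([5250, 150, 2550]);
translate([0, 4350, 0]) cube([5250, 150, 2550]);
translate([0, 150, 0]) cube([150, 4200, 2550]);
translate([5100, 150, 0]) cube([150, 4200, 2550]);
translate([3000, 150, 0]) cube([150, 500, 2550]);
translate([3000, 1650, 0]) cube([150, 2700, 2550]);
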